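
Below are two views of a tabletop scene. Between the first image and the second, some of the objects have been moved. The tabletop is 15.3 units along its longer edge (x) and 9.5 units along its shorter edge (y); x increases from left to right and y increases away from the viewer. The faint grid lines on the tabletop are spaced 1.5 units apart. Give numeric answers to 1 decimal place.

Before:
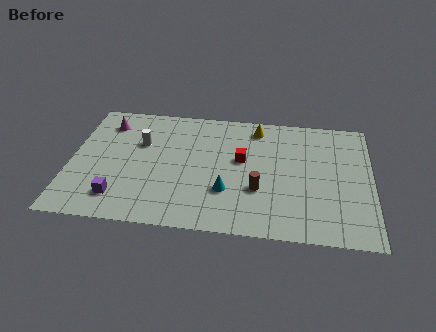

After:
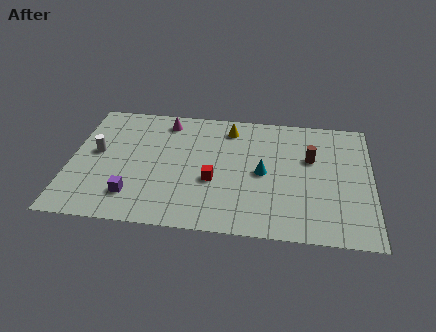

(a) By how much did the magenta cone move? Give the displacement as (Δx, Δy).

(3.0, 0.5)

The magenta cone started near (1.7, 7.6) and ended near (4.7, 8.1).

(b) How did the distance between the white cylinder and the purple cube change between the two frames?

-0.7

Before: roughly 4.4 units apart; after: 3.7. That's 0.7 units closer together.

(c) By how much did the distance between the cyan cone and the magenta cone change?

-1.6

The distance was about 7.8 in the first image and 6.2 in the second, so they moved 1.6 units closer together.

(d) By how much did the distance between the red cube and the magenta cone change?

-2.2

The distance was about 7.3 in the first image and 5.1 in the second, so they moved 2.2 units closer together.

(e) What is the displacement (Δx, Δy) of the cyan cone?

(1.8, 1.6)

From the two frames, the cyan cone sits at roughly (8.0, 3.0) before and (9.8, 4.6) after.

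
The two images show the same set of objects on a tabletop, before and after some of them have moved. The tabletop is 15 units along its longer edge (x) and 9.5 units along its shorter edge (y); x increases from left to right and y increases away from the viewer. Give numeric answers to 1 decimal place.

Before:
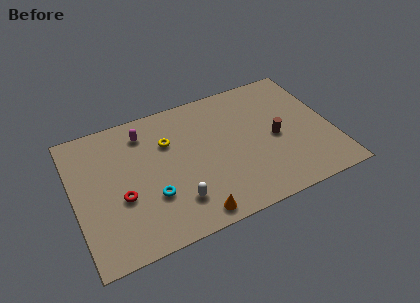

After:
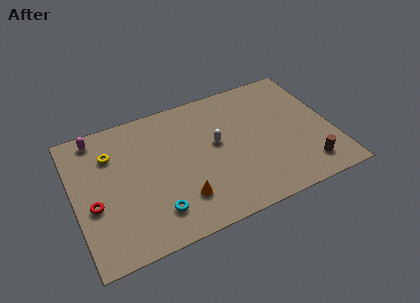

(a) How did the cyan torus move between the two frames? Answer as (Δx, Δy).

(0.1, -1.1)

The cyan torus was at about (4.3, 3.1) and moved to about (4.4, 2.0).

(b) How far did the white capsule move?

4.1

The white capsule moved from about (5.6, 2.2) to (8.3, 5.3), a distance of √(2.7² + 3.1²) ≈ 4.1.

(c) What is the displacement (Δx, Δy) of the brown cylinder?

(1.5, -2.7)

The brown cylinder started near (11.7, 4.4) and ended near (13.2, 1.7).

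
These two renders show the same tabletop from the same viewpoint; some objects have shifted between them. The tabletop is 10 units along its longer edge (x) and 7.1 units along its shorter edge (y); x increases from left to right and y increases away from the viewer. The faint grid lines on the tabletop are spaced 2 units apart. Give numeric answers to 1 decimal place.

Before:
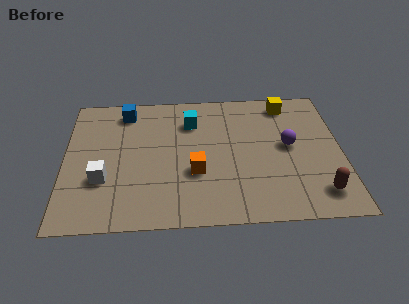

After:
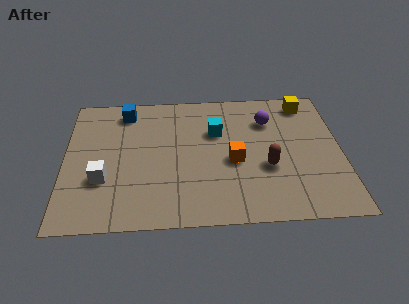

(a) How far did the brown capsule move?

2.3

The brown capsule moved from about (9.1, 1.3) to (7.3, 2.7), a distance of √(1.8² + 1.4²) ≈ 2.3.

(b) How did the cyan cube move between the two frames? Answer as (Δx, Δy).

(0.9, -0.6)

The cyan cube started near (4.6, 5.3) and ended near (5.5, 4.7).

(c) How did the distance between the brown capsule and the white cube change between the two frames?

-1.9

The distance was about 7.8 in the first image and 5.9 in the second, so they moved 1.9 units closer together.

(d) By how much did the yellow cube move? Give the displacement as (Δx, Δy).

(0.7, 0.0)

The yellow cube started near (8.1, 6.1) and ended near (8.8, 6.1).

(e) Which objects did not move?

the blue cube and the white cube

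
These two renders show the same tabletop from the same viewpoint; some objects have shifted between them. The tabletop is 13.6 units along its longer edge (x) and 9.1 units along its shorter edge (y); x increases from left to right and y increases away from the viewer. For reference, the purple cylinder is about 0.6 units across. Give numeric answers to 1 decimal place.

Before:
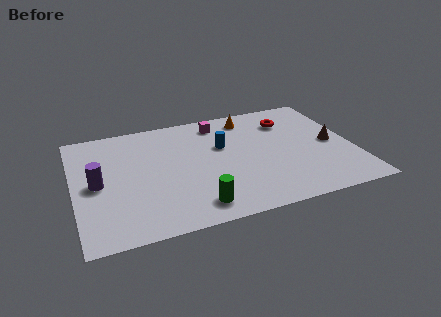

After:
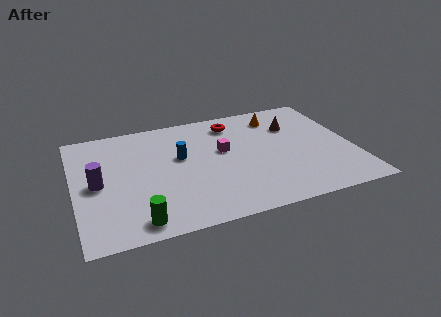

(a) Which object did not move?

the purple cylinder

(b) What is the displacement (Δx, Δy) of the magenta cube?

(0.0, -2.4)

The magenta cube started near (7.3, 7.7) and ended near (7.3, 5.3).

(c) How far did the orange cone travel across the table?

1.4

The orange cone moved from about (8.8, 7.7) to (10.2, 7.4), a distance of √(1.4² + 0.3²) ≈ 1.4.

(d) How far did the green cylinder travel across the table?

2.8

From (5.6, 1.4) to (2.8, 1.1), the green cylinder covered √(2.8² + 0.3²) ≈ 2.8 units.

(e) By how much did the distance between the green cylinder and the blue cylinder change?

+0.3

The distance was about 4.6 in the first image and 4.9 in the second, so they moved 0.3 units further apart.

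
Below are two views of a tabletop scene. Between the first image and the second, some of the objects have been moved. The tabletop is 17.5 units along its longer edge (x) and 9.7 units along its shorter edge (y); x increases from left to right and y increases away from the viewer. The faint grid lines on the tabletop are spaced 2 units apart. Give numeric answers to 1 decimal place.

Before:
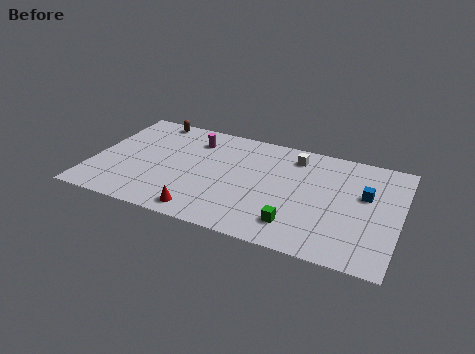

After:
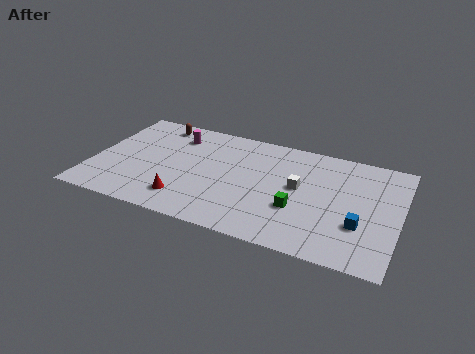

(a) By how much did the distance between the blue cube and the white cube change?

-0.5

The distance was about 4.7 in the first image and 4.2 in the second, so they moved 0.5 units closer together.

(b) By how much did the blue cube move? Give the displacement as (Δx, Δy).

(-0.1, -2.7)

The blue cube was at about (15.5, 5.9) and moved to about (15.4, 3.2).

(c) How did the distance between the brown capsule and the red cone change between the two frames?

-1.7

The distance was about 8.5 in the first image and 6.8 in the second, so they moved 1.7 units closer together.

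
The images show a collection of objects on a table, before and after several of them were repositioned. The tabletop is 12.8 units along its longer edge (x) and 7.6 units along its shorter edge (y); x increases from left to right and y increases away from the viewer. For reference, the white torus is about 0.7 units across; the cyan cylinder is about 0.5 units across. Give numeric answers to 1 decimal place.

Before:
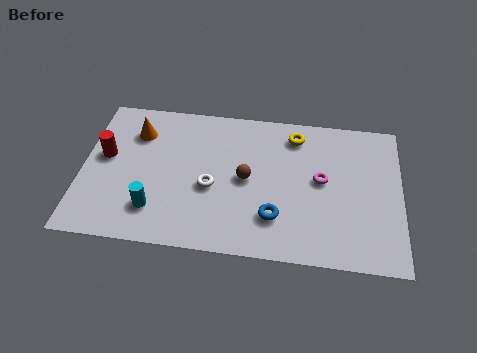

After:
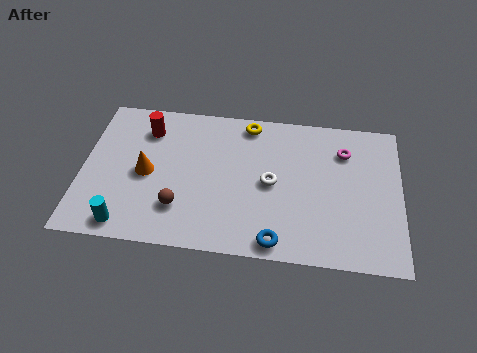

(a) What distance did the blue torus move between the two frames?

1.2

The blue torus was near (7.8, 2.0) before and (7.9, 0.8) after, so it travelled √(0.1² + 1.2²) ≈ 1.2 units.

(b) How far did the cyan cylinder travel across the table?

1.4

The cyan cylinder moved from about (3.0, 1.8) to (1.9, 0.9), a distance of √(1.1² + 0.9²) ≈ 1.4.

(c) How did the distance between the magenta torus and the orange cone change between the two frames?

+0.5

Before: roughly 7.7 units apart; after: 8.2. That's 0.5 units further apart.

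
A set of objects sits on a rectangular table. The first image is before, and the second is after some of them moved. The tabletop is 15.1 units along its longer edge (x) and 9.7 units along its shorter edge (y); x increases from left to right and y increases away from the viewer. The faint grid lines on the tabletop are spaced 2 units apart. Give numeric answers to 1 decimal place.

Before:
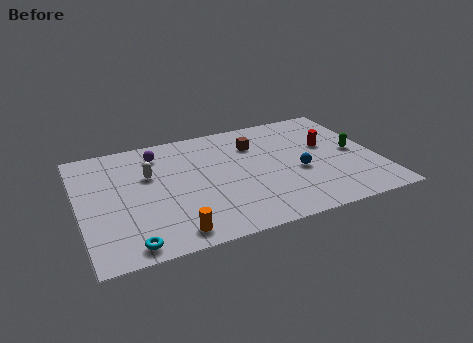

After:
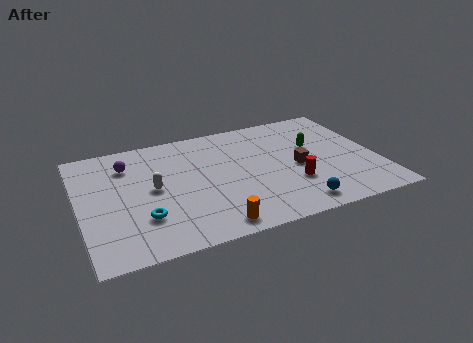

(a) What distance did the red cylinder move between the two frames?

3.4

From (12.7, 5.8) to (10.6, 3.1), the red cylinder covered √(2.1² + 2.7²) ≈ 3.4 units.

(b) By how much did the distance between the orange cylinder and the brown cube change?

-1.9

Before: roughly 7.6 units apart; after: 5.7. That's 1.9 units closer together.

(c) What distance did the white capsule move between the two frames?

1.2

The white capsule was near (3.6, 6.2) before and (3.7, 5.0) after, so it travelled √(0.1² + 1.2²) ≈ 1.2 units.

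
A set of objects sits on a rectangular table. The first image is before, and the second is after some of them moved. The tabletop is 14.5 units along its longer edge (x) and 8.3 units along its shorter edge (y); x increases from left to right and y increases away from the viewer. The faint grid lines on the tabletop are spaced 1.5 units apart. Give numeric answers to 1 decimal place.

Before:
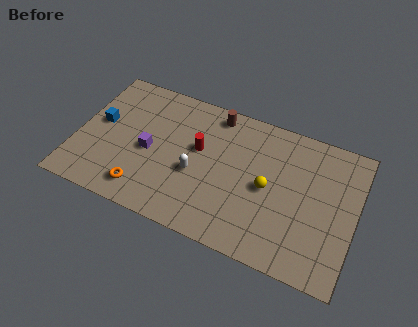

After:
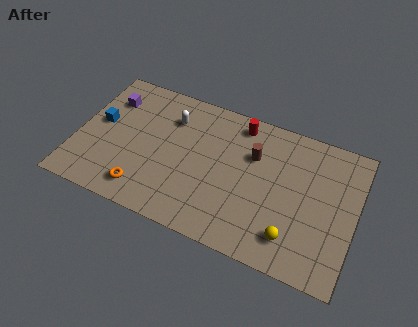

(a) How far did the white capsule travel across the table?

3.2

The white capsule was near (6.3, 3.4) before and (4.7, 6.2) after, so it travelled √(1.6² + 2.8²) ≈ 3.2 units.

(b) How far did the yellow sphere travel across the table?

2.7

The yellow sphere was near (10.0, 4.0) before and (11.5, 1.7) after, so it travelled √(1.5² + 2.3²) ≈ 2.7 units.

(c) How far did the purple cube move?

3.4

The purple cube moved from about (3.8, 3.8) to (1.4, 6.2), a distance of √(2.4² + 2.4²) ≈ 3.4.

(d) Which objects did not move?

the blue cube and the orange torus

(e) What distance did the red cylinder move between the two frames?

3.0

The red cylinder was near (6.3, 4.9) before and (8.2, 7.2) after, so it travelled √(1.9² + 2.3²) ≈ 3.0 units.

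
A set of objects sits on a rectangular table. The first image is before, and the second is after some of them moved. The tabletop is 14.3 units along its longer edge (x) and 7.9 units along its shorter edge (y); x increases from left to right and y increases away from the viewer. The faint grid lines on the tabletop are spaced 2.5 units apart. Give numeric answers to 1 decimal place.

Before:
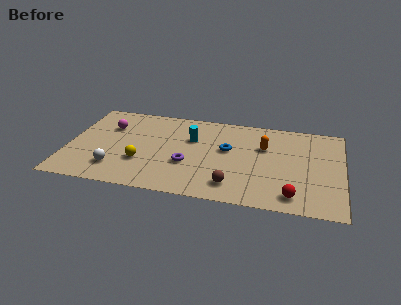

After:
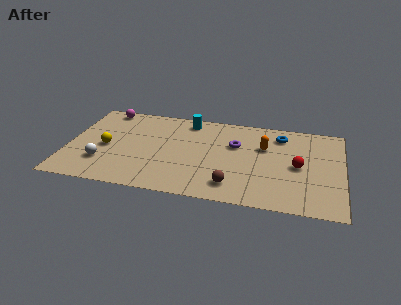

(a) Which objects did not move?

the orange capsule and the brown sphere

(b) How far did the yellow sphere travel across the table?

2.1

From (3.9, 2.6) to (2.0, 3.6), the yellow sphere covered √(1.9² + 1.0²) ≈ 2.1 units.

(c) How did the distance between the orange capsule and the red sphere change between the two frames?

-2.0

They were about 4.3 units apart before and 2.3 after — 2.0 units closer together.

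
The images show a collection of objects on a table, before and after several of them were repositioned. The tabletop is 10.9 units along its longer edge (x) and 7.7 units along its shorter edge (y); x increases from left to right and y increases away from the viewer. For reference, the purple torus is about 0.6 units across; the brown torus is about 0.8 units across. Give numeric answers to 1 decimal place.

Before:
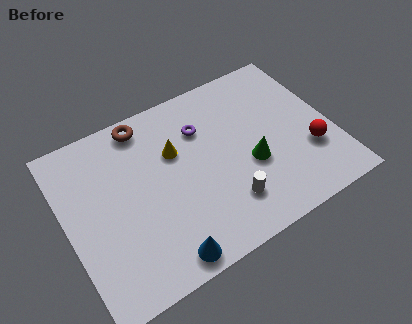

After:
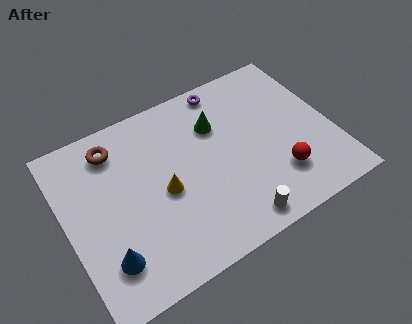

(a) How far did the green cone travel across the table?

2.6

The green cone moved from about (7.4, 3.0) to (6.4, 5.4), a distance of √(1.0² + 2.4²) ≈ 2.6.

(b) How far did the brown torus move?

1.4

The brown torus moved from about (3.6, 6.8) to (2.3, 6.3), a distance of √(1.3² + 0.5²) ≈ 1.4.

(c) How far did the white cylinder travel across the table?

0.9

The white cylinder moved from about (6.2, 1.8) to (6.4, 0.9), a distance of √(0.2² + 0.9²) ≈ 0.9.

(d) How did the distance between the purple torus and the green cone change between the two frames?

-1.4

Before: roughly 3.0 units apart; after: 1.6. That's 1.4 units closer together.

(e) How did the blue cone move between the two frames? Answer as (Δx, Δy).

(-2.1, 1.0)

The blue cone started near (3.4, 0.8) and ended near (1.3, 1.8).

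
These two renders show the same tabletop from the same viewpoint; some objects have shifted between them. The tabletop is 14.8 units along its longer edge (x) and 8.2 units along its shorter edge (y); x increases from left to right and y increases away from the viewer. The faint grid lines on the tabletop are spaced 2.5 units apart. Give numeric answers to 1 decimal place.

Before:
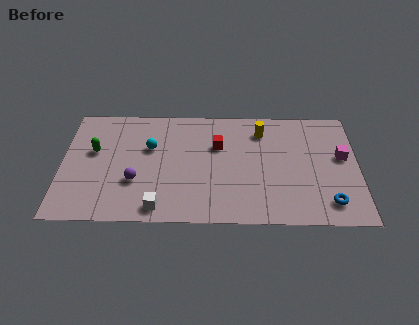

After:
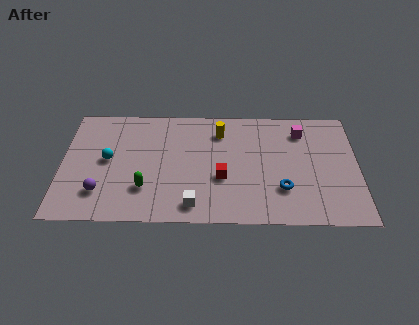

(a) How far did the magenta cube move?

2.7

The magenta cube was near (14.0, 4.7) before and (12.0, 6.5) after, so it travelled √(2.0² + 1.8²) ≈ 2.7 units.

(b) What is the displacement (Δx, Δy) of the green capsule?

(2.6, -2.6)

The green capsule was at about (1.6, 4.9) and moved to about (4.2, 2.3).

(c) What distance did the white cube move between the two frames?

1.7

From (4.9, 1.0) to (6.6, 1.2), the white cube covered √(1.7² + 0.2²) ≈ 1.7 units.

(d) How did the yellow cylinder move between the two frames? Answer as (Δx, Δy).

(-2.1, -0.1)

The yellow cylinder started near (10.0, 6.5) and ended near (7.9, 6.4).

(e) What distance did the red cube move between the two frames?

2.3

The red cube was near (7.8, 5.4) before and (8.0, 3.1) after, so it travelled √(0.2² + 2.3²) ≈ 2.3 units.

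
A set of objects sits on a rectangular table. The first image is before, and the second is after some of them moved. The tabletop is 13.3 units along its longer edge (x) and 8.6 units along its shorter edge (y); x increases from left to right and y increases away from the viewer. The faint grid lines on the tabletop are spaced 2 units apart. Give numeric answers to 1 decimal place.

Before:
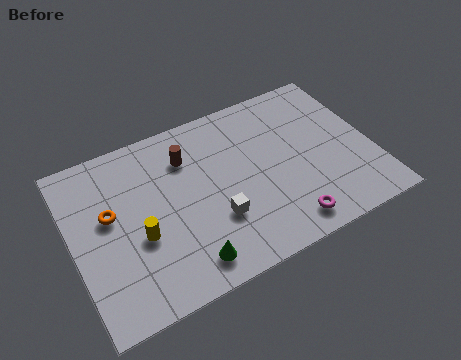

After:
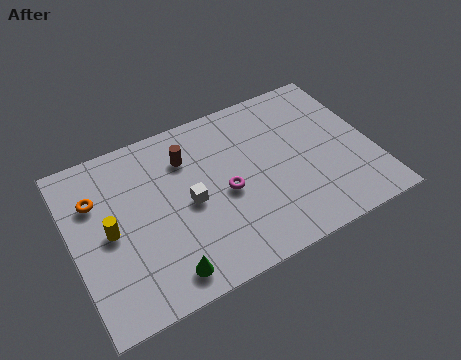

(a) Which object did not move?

the brown cylinder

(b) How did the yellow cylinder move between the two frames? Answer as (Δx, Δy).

(-1.2, 0.8)

The yellow cylinder was at about (2.8, 3.4) and moved to about (1.6, 4.2).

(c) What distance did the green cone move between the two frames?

1.0

From (4.6, 1.3) to (3.6, 1.2), the green cone covered √(1.0² + 0.1²) ≈ 1.0 units.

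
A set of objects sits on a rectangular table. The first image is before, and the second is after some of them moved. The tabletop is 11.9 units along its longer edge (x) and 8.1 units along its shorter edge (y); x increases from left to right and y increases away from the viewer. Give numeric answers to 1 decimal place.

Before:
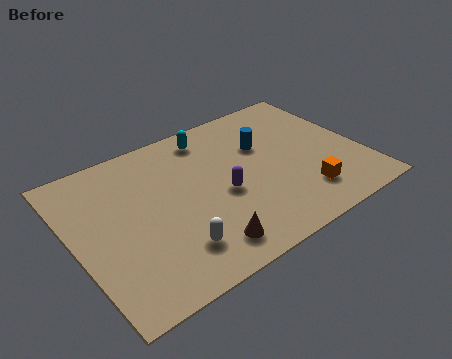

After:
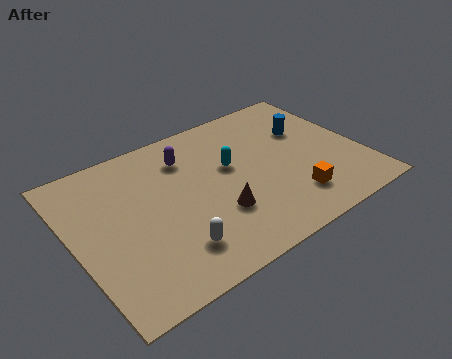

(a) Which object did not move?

the white capsule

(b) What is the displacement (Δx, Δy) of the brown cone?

(0.9, 1.3)

The brown cone started near (4.7, 1.3) and ended near (5.6, 2.6).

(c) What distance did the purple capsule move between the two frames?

2.9

From (6.0, 3.5) to (5.0, 6.2), the purple capsule covered √(1.0² + 2.7²) ≈ 2.9 units.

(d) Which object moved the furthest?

the purple capsule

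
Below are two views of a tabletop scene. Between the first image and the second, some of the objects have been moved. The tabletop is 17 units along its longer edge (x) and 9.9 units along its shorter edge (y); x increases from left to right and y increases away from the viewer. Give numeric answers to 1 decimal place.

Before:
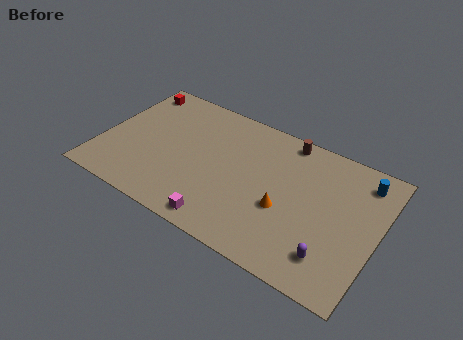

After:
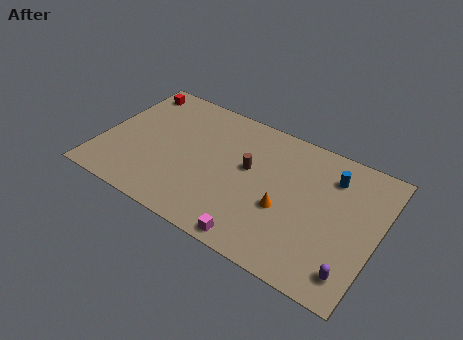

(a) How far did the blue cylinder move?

1.9

From (15.7, 8.2) to (13.9, 7.6), the blue cylinder covered √(1.8² + 0.6²) ≈ 1.9 units.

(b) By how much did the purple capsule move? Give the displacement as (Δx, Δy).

(1.3, -0.4)

The purple capsule was at about (14.6, 2.1) and moved to about (15.9, 1.7).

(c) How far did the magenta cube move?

2.1

From (8.1, 1.1) to (10.2, 0.9), the magenta cube covered √(2.1² + 0.2²) ≈ 2.1 units.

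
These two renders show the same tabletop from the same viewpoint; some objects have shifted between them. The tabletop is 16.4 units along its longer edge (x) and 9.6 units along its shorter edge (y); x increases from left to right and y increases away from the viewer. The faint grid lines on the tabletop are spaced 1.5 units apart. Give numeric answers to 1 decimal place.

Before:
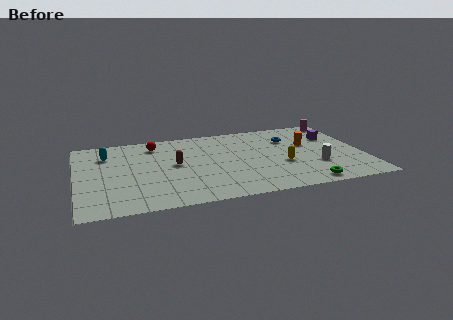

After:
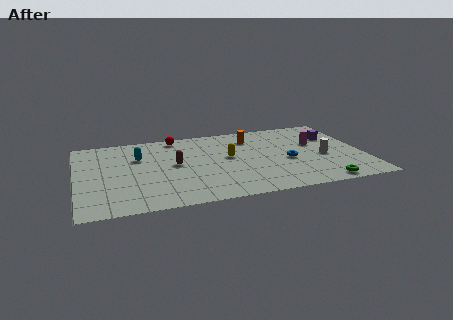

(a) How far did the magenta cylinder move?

3.2

The magenta cylinder was near (15.5, 8.6) before and (13.8, 5.9) after, so it travelled √(1.7² + 2.7²) ≈ 3.2 units.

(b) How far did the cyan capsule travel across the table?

1.9

From (1.8, 7.2) to (3.6, 6.5), the cyan capsule covered √(1.8² + 0.7²) ≈ 1.9 units.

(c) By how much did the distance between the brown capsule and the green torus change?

+0.8

They were about 8.3 units apart before and 9.1 after — 0.8 units further apart.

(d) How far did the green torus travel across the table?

0.9

The green torus moved from about (12.8, 1.0) to (13.7, 0.9), a distance of √(0.9² + 0.1²) ≈ 0.9.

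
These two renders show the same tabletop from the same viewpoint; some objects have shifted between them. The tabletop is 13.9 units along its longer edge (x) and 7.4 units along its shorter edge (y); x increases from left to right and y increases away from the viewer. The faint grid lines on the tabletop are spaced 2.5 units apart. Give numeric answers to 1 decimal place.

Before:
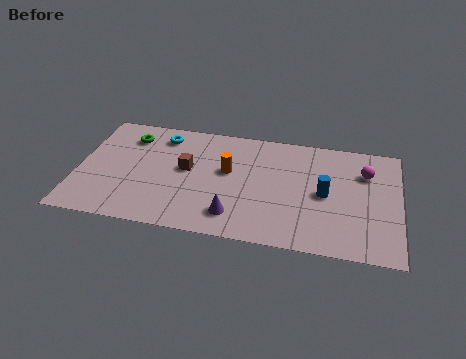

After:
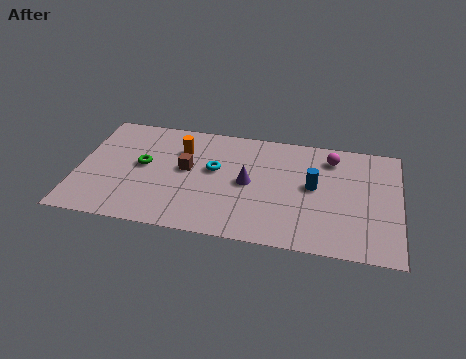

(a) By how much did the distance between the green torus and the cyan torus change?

+1.7

They were about 1.4 units apart before and 3.1 after — 1.7 units further apart.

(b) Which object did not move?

the brown cube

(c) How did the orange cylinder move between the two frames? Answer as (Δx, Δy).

(-2.1, 1.0)

The orange cylinder started near (6.5, 4.3) and ended near (4.4, 5.3).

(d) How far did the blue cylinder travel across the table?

0.6

The blue cylinder was near (10.7, 3.6) before and (10.2, 4.0) after, so it travelled √(0.5² + 0.4²) ≈ 0.6 units.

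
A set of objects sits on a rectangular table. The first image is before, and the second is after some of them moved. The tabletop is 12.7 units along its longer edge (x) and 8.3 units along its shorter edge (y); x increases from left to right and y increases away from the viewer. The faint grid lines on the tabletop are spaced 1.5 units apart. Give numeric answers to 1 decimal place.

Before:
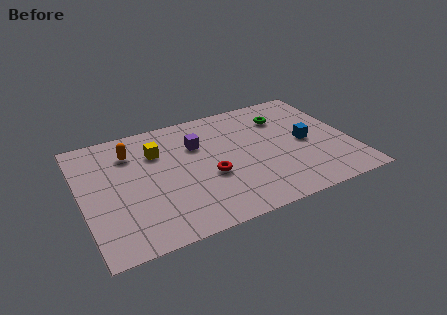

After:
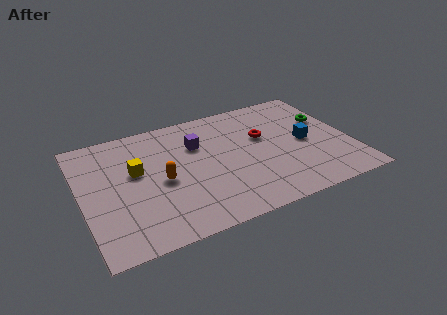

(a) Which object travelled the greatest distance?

the red torus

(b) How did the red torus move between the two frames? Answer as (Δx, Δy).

(2.8, 1.8)

The red torus was at about (5.9, 3.3) and moved to about (8.7, 5.1).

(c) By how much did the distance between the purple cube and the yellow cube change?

+1.2

They were about 1.9 units apart before and 3.1 after — 1.2 units further apart.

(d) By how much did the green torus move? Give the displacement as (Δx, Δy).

(2.0, -0.9)

The green torus was at about (9.8, 6.2) and moved to about (11.8, 5.3).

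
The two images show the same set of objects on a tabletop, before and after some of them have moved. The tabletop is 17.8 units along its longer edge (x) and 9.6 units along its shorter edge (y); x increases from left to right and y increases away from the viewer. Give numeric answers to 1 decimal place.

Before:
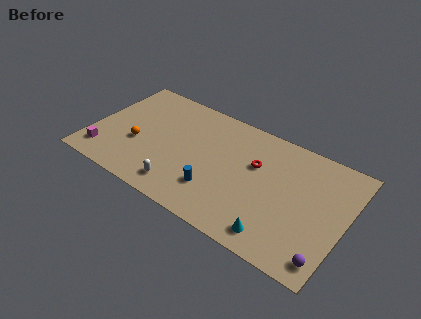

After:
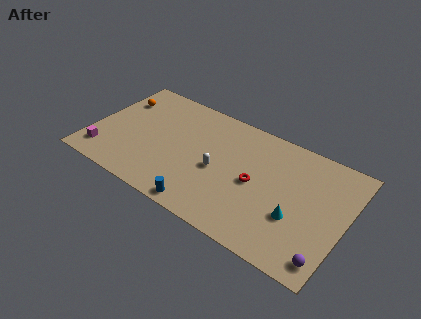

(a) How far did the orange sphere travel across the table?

3.9

From (3.3, 3.7) to (1.3, 7.0), the orange sphere covered √(2.0² + 3.3²) ≈ 3.9 units.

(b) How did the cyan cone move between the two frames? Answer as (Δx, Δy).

(1.0, 2.0)

From the two frames, the cyan cone sits at roughly (13.6, 1.4) before and (14.6, 3.4) after.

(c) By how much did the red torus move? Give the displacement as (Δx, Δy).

(0.2, -1.5)

The red torus was at about (11.4, 6.1) and moved to about (11.6, 4.6).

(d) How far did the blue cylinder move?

1.8

From (9.1, 2.6) to (8.6, 0.9), the blue cylinder covered √(0.5² + 1.7²) ≈ 1.8 units.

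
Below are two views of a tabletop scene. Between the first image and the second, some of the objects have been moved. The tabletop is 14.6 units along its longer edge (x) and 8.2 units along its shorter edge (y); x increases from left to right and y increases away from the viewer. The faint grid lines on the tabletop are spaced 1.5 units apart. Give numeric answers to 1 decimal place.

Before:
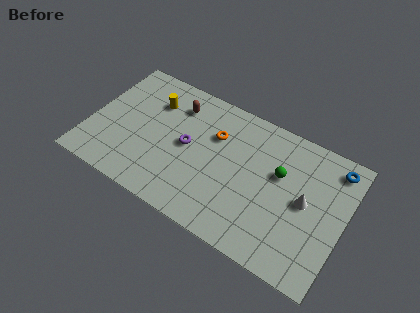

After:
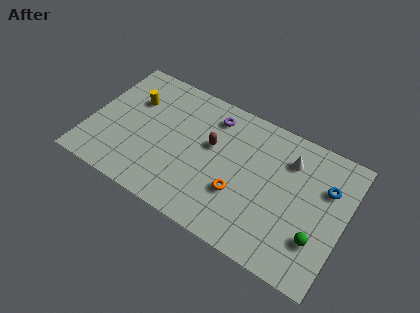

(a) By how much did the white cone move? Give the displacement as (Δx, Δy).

(-1.2, 2.0)

From the two frames, the white cone sits at roughly (12.4, 4.2) before and (11.2, 6.2) after.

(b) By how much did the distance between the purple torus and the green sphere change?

+2.6

They were about 5.3 units apart before and 7.9 after — 2.6 units further apart.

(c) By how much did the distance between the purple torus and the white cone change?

-2.3

Before: roughly 6.8 units apart; after: 4.5. That's 2.3 units closer together.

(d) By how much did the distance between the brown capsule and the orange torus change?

+0.3

The distance was about 2.5 in the first image and 2.8 in the second, so they moved 0.3 units further apart.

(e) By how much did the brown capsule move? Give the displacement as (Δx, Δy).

(2.3, -1.5)

The brown capsule started near (4.6, 6.4) and ended near (6.9, 4.9).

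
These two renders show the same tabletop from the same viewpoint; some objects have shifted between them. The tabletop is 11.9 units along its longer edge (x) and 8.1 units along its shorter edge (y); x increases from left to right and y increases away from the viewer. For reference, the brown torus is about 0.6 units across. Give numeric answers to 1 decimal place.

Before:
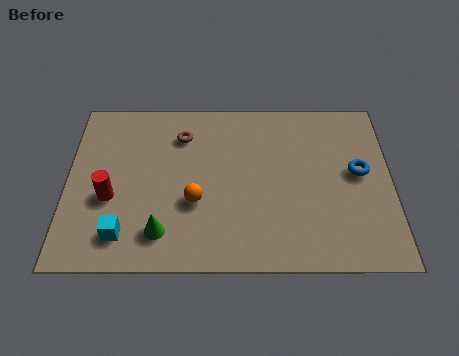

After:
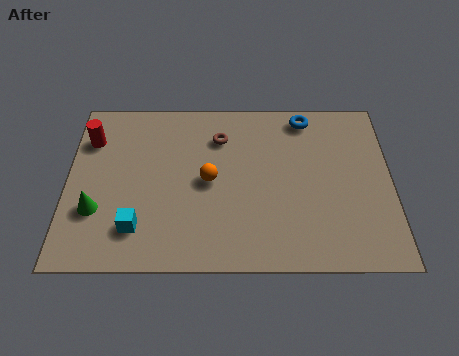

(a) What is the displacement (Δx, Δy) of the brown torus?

(1.4, -0.1)

The brown torus was at about (4.2, 6.2) and moved to about (5.6, 6.1).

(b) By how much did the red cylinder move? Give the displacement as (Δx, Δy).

(-0.8, 2.8)

The red cylinder was at about (1.6, 3.2) and moved to about (0.8, 6.0).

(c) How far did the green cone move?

2.6

From (3.5, 1.6) to (1.1, 2.6), the green cone covered √(2.4² + 1.0²) ≈ 2.6 units.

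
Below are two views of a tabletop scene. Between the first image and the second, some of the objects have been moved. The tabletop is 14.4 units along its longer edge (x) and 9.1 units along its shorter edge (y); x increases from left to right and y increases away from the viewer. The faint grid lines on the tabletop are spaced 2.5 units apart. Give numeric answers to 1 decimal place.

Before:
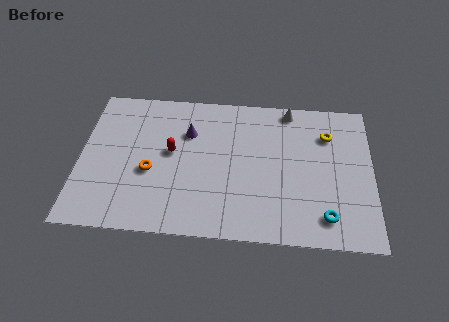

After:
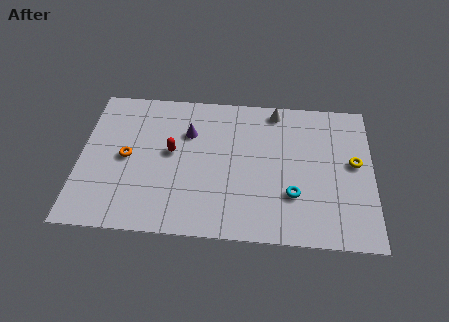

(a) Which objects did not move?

the red capsule and the purple cone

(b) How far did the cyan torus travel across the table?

2.0

From (12.1, 1.6) to (10.5, 2.8), the cyan torus covered √(1.6² + 1.2²) ≈ 2.0 units.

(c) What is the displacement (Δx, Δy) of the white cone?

(-0.7, -0.1)

From the two frames, the white cone sits at roughly (10.3, 8.2) before and (9.6, 8.1) after.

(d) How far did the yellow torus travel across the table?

2.1

The yellow torus moved from about (12.2, 6.7) to (13.5, 5.0), a distance of √(1.3² + 1.7²) ≈ 2.1.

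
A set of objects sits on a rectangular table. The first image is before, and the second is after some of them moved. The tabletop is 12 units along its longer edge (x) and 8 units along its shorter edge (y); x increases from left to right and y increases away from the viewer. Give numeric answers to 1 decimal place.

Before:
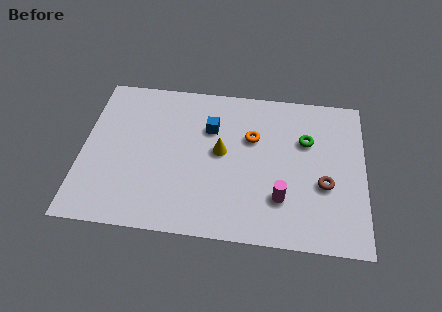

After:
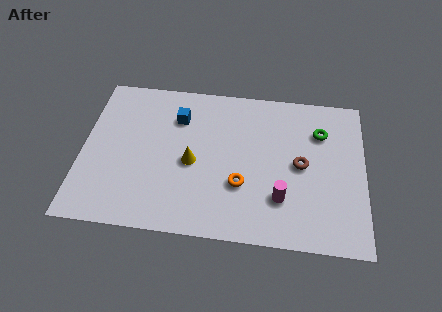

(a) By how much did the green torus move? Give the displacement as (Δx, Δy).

(0.6, 0.5)

The green torus was at about (9.5, 5.3) and moved to about (10.1, 5.8).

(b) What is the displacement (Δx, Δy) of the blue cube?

(-1.4, 0.4)

The blue cube was at about (5.4, 5.5) and moved to about (4.0, 5.9).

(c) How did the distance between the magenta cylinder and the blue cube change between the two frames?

+1.3

The distance was about 4.5 in the first image and 5.8 in the second, so they moved 1.3 units further apart.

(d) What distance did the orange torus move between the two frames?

2.5

From (7.2, 5.2) to (6.8, 2.7), the orange torus covered √(0.4² + 2.5²) ≈ 2.5 units.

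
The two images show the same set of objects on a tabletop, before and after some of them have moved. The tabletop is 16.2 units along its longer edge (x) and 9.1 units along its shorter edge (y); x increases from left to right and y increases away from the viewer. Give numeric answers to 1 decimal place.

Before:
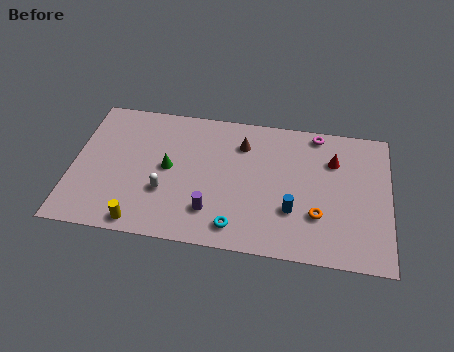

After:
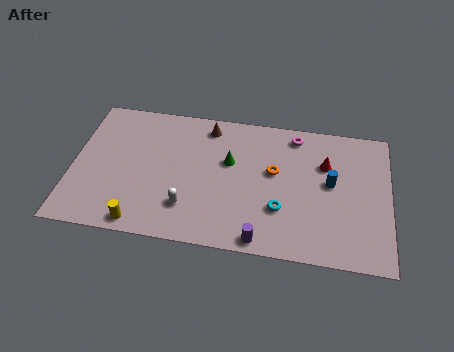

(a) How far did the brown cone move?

2.0

From (8.6, 6.9) to (6.8, 7.8), the brown cone covered √(1.8² + 0.9²) ≈ 2.0 units.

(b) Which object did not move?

the yellow cylinder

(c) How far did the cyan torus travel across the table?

2.7

The cyan torus moved from about (8.5, 1.4) to (10.7, 2.9), a distance of √(2.2² + 1.5²) ≈ 2.7.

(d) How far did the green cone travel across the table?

3.2

From (4.9, 4.7) to (8.0, 5.6), the green cone covered √(3.1² + 0.9²) ≈ 3.2 units.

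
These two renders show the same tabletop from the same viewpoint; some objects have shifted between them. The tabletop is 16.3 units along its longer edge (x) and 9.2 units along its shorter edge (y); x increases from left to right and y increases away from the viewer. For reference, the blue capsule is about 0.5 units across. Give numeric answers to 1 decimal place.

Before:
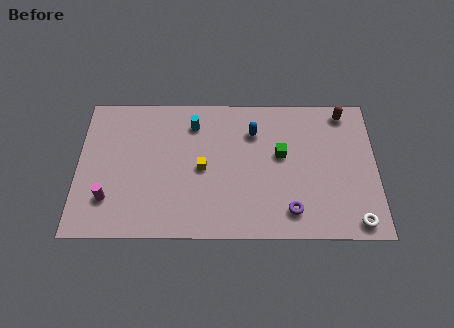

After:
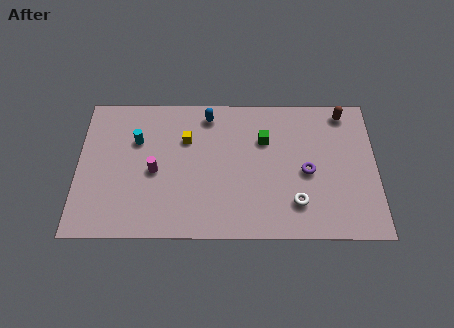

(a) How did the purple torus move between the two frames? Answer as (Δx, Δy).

(0.9, 2.5)

The purple torus was at about (11.6, 1.7) and moved to about (12.5, 4.2).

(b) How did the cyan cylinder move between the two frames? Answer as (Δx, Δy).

(-3.1, -1.1)

The cyan cylinder was at about (6.3, 7.3) and moved to about (3.2, 6.2).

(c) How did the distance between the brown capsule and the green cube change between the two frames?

+0.3

The distance was about 4.5 in the first image and 4.8 in the second, so they moved 0.3 units further apart.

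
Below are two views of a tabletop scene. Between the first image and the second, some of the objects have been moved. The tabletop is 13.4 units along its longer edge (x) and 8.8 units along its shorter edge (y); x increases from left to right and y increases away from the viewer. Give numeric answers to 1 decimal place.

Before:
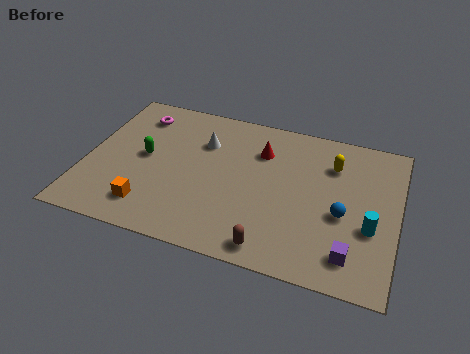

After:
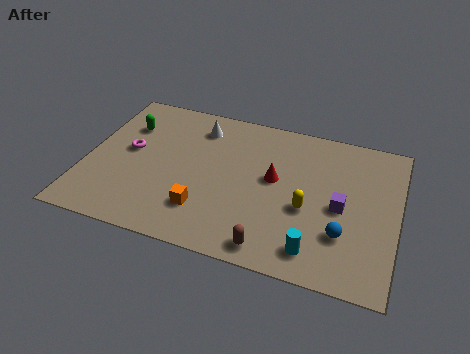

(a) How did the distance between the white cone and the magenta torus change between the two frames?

+0.5

They were about 3.1 units apart before and 3.6 after — 0.5 units further apart.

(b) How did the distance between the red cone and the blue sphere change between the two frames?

-0.7

The distance was about 4.6 in the first image and 3.9 in the second, so they moved 0.7 units closer together.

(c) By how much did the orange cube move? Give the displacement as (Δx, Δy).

(2.3, 0.5)

The orange cube started near (3.0, 1.7) and ended near (5.3, 2.2).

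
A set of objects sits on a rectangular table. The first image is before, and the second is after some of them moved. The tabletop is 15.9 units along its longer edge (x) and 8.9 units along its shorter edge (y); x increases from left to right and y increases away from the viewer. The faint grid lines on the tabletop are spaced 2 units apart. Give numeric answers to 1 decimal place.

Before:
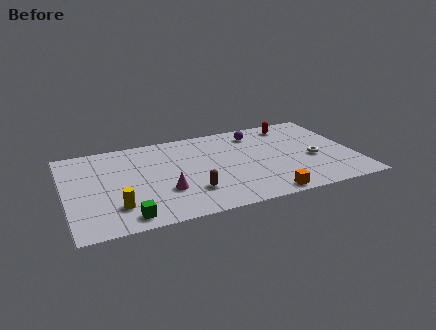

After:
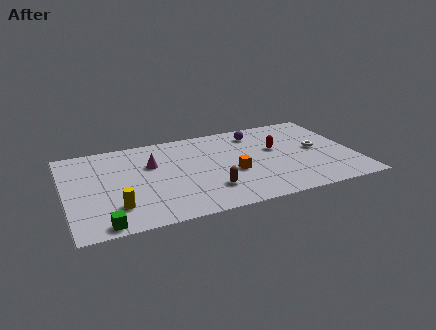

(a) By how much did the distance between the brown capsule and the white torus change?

-0.4

Before: roughly 7.0 units apart; after: 6.6. That's 0.4 units closer together.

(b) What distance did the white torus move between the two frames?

0.9

From (13.6, 3.7) to (13.9, 4.6), the white torus covered √(0.3² + 0.9²) ≈ 0.9 units.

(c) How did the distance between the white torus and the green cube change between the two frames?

+1.9

Before: roughly 10.8 units apart; after: 12.7. That's 1.9 units further apart.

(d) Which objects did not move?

the yellow cylinder and the purple sphere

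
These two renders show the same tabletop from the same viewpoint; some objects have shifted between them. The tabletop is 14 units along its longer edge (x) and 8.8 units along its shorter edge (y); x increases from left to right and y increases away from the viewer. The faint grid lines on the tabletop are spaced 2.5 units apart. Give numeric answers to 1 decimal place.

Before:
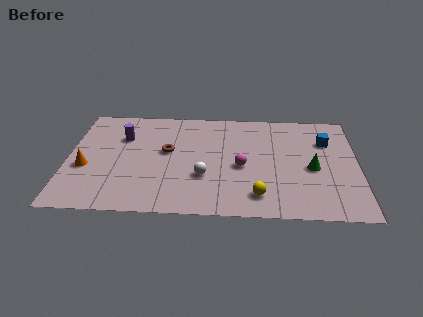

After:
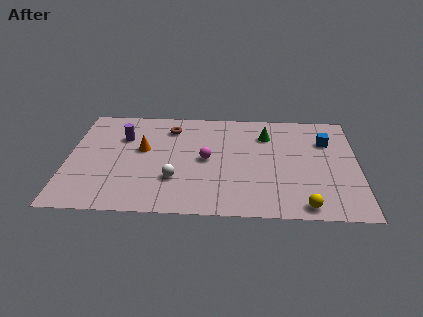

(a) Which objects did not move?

the purple cylinder and the blue cube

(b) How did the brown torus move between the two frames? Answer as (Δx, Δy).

(0.1, 2.0)

From the two frames, the brown torus sits at roughly (4.8, 5.0) before and (4.9, 7.0) after.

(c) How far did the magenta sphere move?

1.8

The magenta sphere moved from about (8.4, 3.9) to (6.7, 4.4), a distance of √(1.7² + 0.5²) ≈ 1.8.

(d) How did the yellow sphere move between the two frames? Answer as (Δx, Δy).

(2.2, -0.7)

The yellow sphere was at about (9.2, 1.6) and moved to about (11.4, 0.9).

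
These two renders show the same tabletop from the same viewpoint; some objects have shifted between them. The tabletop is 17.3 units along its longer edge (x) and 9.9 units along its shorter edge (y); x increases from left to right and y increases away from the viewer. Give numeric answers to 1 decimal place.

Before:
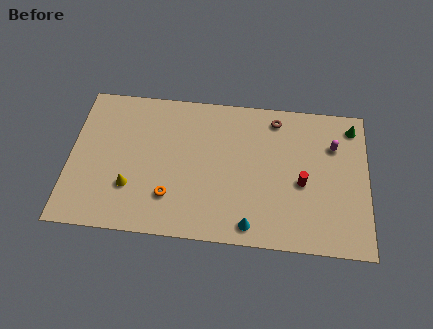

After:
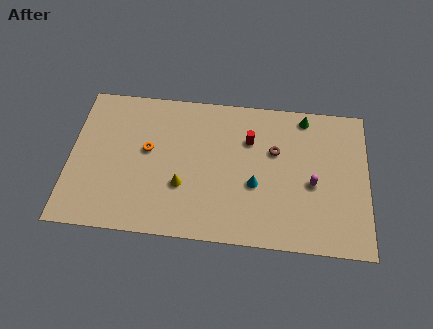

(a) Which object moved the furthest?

the red cylinder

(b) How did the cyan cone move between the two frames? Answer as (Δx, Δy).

(0.2, 2.7)

The cyan cone started near (10.6, 1.2) and ended near (10.8, 3.9).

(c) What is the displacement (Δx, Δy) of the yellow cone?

(3.0, 0.4)

The yellow cone started near (3.6, 3.0) and ended near (6.6, 3.4).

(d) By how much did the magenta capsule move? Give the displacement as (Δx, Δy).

(-1.2, -2.7)

The magenta capsule started near (15.3, 7.0) and ended near (14.1, 4.3).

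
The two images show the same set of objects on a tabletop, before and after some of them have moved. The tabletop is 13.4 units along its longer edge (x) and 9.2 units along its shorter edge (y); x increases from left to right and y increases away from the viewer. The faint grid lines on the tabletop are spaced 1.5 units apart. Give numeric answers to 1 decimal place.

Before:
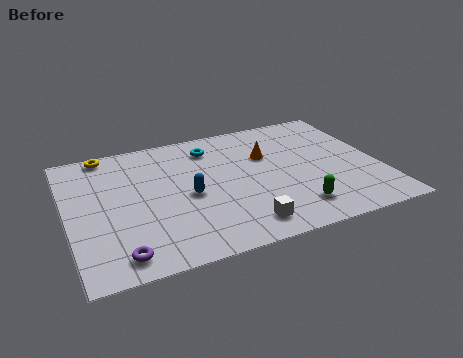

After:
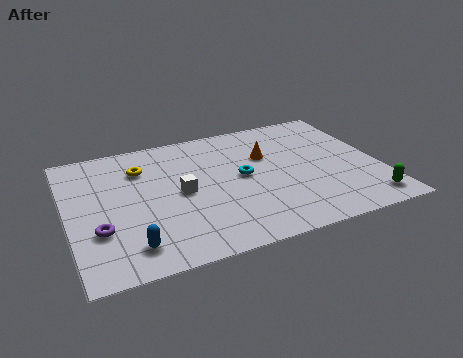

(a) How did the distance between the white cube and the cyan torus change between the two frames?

-3.3

They were about 6.0 units apart before and 2.7 after — 3.3 units closer together.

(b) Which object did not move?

the orange cone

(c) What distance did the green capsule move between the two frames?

3.1

From (9.4, 1.8) to (12.5, 1.3), the green capsule covered √(3.1² + 0.5²) ≈ 3.1 units.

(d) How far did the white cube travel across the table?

3.9

From (7.1, 1.4) to (4.8, 4.5), the white cube covered √(2.3² + 3.1²) ≈ 3.9 units.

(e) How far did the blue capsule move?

3.7

From (5.1, 4.2) to (2.4, 1.6), the blue capsule covered √(2.7² + 2.6²) ≈ 3.7 units.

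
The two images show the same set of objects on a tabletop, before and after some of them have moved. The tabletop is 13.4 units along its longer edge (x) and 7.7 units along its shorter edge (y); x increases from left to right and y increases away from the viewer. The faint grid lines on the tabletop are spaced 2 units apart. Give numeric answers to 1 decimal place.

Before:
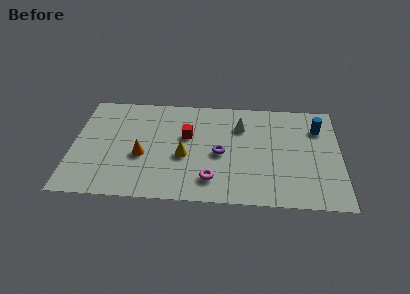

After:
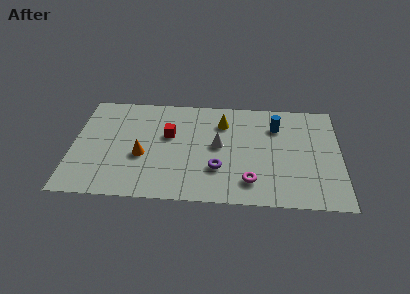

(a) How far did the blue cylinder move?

2.1

The blue cylinder was near (12.3, 5.7) before and (10.2, 5.7) after, so it travelled √(2.1² + 0.0²) ≈ 2.1 units.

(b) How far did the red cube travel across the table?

0.9

From (5.7, 4.7) to (4.8, 4.7), the red cube covered √(0.9² + 0.0²) ≈ 0.9 units.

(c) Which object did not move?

the orange cone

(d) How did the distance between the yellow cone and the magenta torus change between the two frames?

+2.3

The distance was about 2.1 in the first image and 4.4 in the second, so they moved 2.3 units further apart.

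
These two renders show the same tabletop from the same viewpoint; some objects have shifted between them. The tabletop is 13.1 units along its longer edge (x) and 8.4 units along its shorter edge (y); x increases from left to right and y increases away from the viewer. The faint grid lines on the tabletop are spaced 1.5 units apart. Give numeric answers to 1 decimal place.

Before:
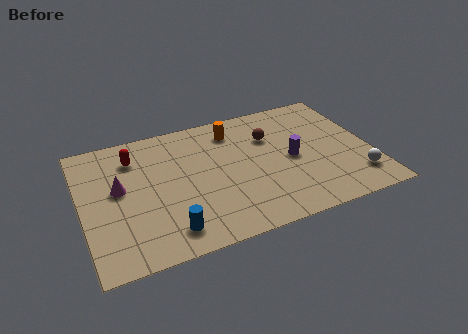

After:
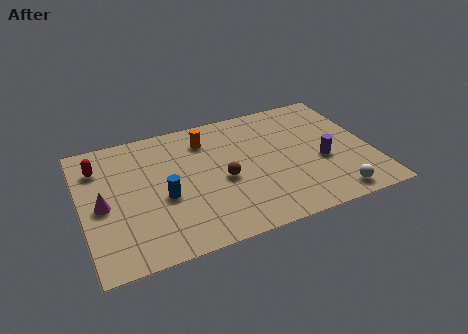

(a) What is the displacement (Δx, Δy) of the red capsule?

(-1.6, -0.1)

From the two frames, the red capsule sits at roughly (2.5, 6.5) before and (0.9, 6.4) after.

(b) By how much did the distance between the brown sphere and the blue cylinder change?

-4.0

Before: roughly 6.7 units apart; after: 2.7. That's 4.0 units closer together.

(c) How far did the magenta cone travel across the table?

1.1

The magenta cone moved from about (1.7, 4.7) to (0.9, 3.9), a distance of √(0.8² + 0.8²) ≈ 1.1.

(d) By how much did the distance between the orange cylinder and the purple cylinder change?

+2.2

The distance was about 3.7 in the first image and 5.9 in the second, so they moved 2.2 units further apart.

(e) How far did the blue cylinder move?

2.1

The blue cylinder was near (3.6, 1.4) before and (3.6, 3.5) after, so it travelled √(0.0² + 2.1²) ≈ 2.1 units.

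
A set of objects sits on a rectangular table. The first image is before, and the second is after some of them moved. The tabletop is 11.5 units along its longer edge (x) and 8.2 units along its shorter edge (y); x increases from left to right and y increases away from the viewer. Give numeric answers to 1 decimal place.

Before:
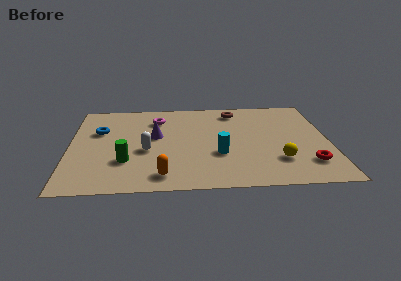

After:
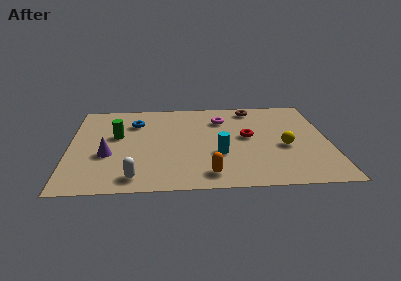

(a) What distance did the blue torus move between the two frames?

1.7

The blue torus was near (1.3, 5.3) before and (2.9, 6.0) after, so it travelled √(1.6² + 0.7²) ≈ 1.7 units.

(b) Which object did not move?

the cyan cylinder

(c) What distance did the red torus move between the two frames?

3.6

From (10.5, 1.9) to (7.9, 4.4), the red torus covered √(2.6² + 2.5²) ≈ 3.6 units.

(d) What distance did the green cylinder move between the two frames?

2.3

From (2.5, 2.5) to (2.1, 4.8), the green cylinder covered √(0.4² + 2.3²) ≈ 2.3 units.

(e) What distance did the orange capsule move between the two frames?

2.0

From (4.1, 1.2) to (6.1, 1.2), the orange capsule covered √(2.0² + 0.0²) ≈ 2.0 units.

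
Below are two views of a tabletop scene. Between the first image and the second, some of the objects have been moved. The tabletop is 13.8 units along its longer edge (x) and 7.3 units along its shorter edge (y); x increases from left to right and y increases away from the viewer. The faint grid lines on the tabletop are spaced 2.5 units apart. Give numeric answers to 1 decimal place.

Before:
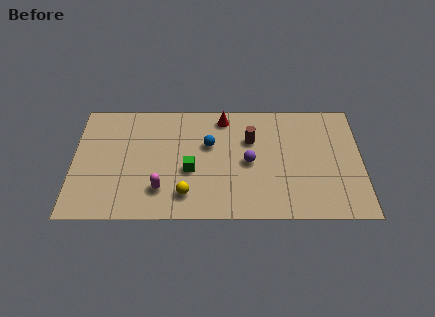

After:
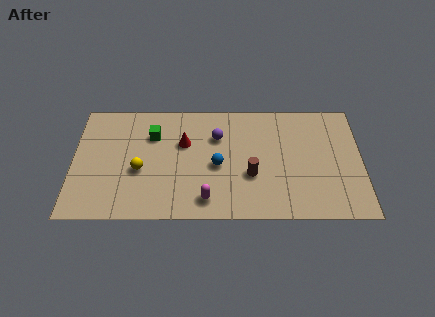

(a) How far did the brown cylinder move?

2.2

From (8.5, 4.9) to (8.5, 2.7), the brown cylinder covered √(0.0² + 2.2²) ≈ 2.2 units.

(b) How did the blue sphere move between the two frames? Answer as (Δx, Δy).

(0.4, -1.3)

From the two frames, the blue sphere sits at roughly (6.5, 4.6) before and (6.9, 3.3) after.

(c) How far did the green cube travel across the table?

2.8

The green cube was near (5.6, 3.0) before and (3.8, 5.2) after, so it travelled √(1.8² + 2.2²) ≈ 2.8 units.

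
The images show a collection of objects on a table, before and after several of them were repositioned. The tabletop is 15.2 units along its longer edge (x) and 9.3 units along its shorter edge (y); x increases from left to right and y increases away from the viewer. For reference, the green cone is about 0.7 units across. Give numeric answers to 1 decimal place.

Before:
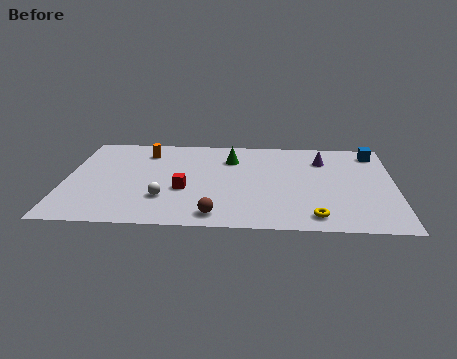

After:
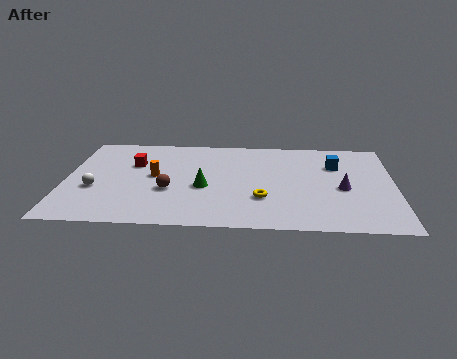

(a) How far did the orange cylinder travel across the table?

2.5

From (3.6, 7.4) to (4.1, 4.9), the orange cylinder covered √(0.5² + 2.5²) ≈ 2.5 units.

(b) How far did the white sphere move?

3.3

The white sphere moved from about (4.6, 2.7) to (1.4, 3.5), a distance of √(3.2² + 0.8²) ≈ 3.3.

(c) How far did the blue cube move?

2.3

The blue cube was near (14.3, 7.9) before and (12.5, 6.5) after, so it travelled √(1.8² + 1.4²) ≈ 2.3 units.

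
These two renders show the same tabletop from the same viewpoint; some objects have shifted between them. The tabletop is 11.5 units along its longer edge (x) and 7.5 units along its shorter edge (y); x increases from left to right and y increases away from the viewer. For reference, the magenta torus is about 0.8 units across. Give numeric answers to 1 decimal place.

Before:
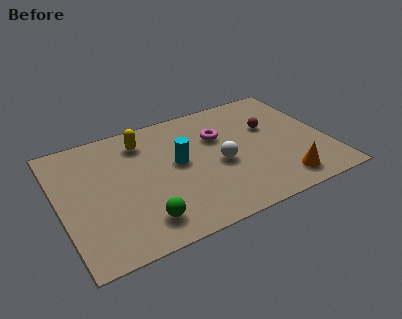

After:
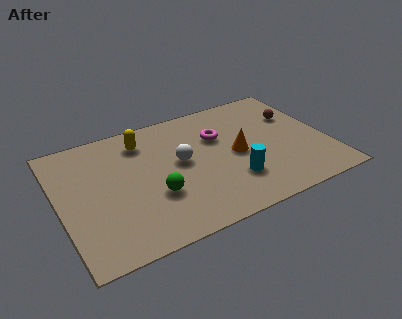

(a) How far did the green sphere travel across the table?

1.4

From (3.2, 1.4) to (3.9, 2.6), the green sphere covered √(0.7² + 1.2²) ≈ 1.4 units.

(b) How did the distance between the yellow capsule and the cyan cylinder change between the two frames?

+2.9

Before: roughly 2.3 units apart; after: 5.2. That's 2.9 units further apart.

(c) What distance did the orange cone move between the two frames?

2.9

The orange cone moved from about (9.2, 1.2) to (7.6, 3.6), a distance of √(1.6² + 2.4²) ≈ 2.9.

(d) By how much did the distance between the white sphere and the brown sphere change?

+2.5

They were about 2.8 units apart before and 5.3 after — 2.5 units further apart.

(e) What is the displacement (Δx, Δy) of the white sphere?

(-1.6, 0.8)

The white sphere started near (6.8, 3.3) and ended near (5.2, 4.1).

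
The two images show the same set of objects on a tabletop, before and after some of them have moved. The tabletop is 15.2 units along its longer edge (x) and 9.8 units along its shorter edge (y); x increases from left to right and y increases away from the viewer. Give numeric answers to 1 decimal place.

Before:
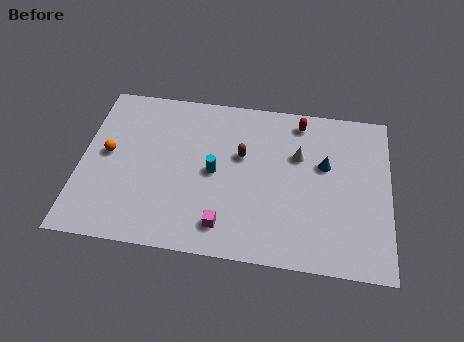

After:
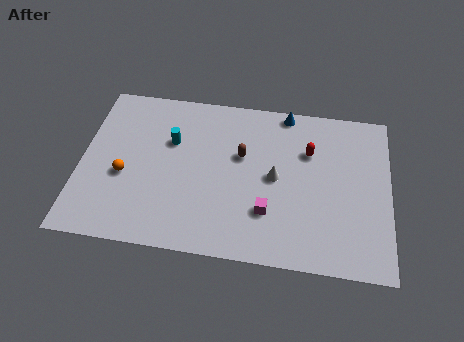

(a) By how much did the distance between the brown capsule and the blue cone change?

-0.4

Before: roughly 4.1 units apart; after: 3.7. That's 0.4 units closer together.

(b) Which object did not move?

the brown capsule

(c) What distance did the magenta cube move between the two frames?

2.4

The magenta cube was near (7.2, 1.7) before and (9.3, 2.8) after, so it travelled √(2.1² + 1.1²) ≈ 2.4 units.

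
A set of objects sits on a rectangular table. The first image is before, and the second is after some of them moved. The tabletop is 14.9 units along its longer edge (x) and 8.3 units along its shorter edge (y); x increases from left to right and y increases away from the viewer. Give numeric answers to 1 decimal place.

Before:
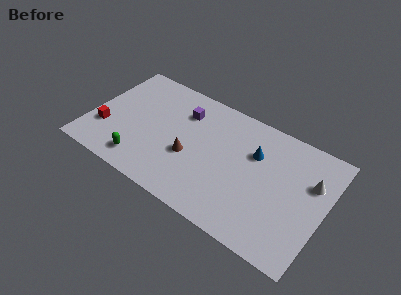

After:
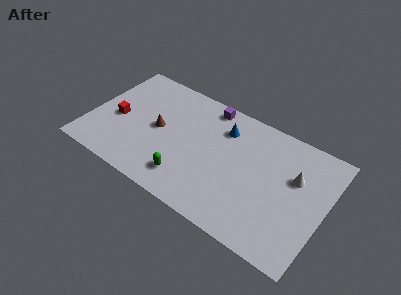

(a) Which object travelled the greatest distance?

the green capsule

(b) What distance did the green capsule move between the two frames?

2.9

The green capsule was near (3.7, 1.4) before and (6.6, 1.7) after, so it travelled √(2.9² + 0.3²) ≈ 2.9 units.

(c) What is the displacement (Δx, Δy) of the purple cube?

(1.4, 1.2)

From the two frames, the purple cube sits at roughly (5.6, 6.2) before and (7.0, 7.4) after.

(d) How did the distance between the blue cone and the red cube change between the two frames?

-2.7

They were about 9.7 units apart before and 7.0 after — 2.7 units closer together.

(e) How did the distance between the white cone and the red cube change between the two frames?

-1.8

The distance was about 13.1 in the first image and 11.3 in the second, so they moved 1.8 units closer together.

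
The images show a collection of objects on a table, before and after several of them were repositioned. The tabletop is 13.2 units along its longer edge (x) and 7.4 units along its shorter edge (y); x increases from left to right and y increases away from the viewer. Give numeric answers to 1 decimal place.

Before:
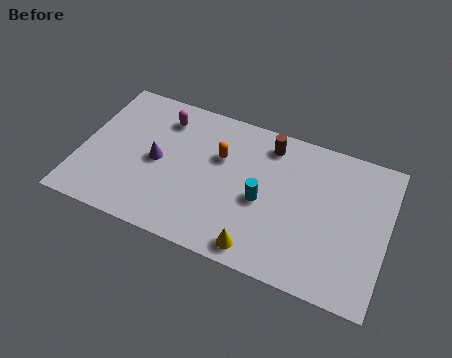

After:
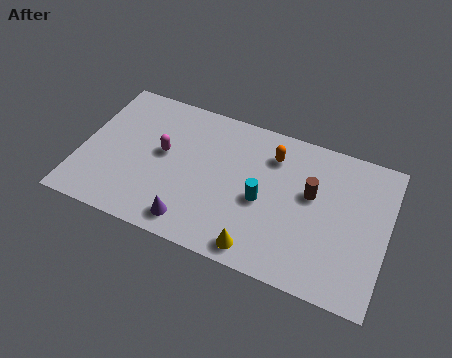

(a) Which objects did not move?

the cyan cylinder and the yellow cone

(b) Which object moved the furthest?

the purple cone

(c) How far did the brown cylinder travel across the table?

2.7

From (7.9, 6.2) to (9.9, 4.4), the brown cylinder covered √(2.0² + 1.8²) ≈ 2.7 units.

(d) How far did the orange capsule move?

2.4

From (5.9, 4.8) to (8.1, 5.7), the orange capsule covered √(2.2² + 0.9²) ≈ 2.4 units.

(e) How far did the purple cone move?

3.1

From (3.3, 3.6) to (5.1, 1.1), the purple cone covered √(1.8² + 2.5²) ≈ 3.1 units.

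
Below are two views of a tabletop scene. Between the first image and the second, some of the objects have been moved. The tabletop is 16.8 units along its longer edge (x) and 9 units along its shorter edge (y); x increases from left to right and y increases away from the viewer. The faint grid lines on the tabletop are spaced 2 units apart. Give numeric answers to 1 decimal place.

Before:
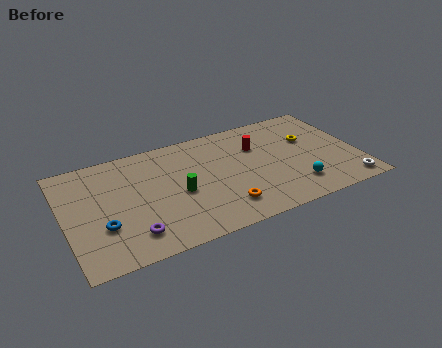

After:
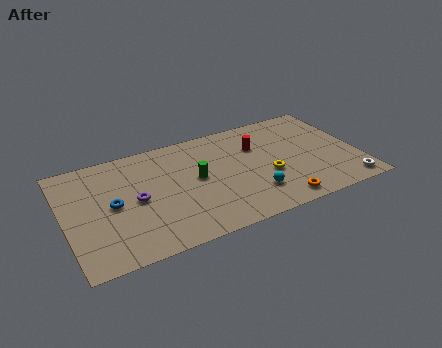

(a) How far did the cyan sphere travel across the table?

2.4

The cyan sphere moved from about (12.9, 2.0) to (10.5, 2.3), a distance of √(2.4² + 0.3²) ≈ 2.4.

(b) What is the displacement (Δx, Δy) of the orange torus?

(3.1, -0.8)

The orange torus was at about (8.7, 1.9) and moved to about (11.8, 1.1).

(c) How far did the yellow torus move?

3.5

The yellow torus moved from about (14.2, 5.7) to (11.5, 3.5), a distance of √(2.7² + 2.2²) ≈ 3.5.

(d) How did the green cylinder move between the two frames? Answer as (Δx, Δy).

(1.1, 0.8)

The green cylinder started near (6.4, 4.0) and ended near (7.5, 4.8).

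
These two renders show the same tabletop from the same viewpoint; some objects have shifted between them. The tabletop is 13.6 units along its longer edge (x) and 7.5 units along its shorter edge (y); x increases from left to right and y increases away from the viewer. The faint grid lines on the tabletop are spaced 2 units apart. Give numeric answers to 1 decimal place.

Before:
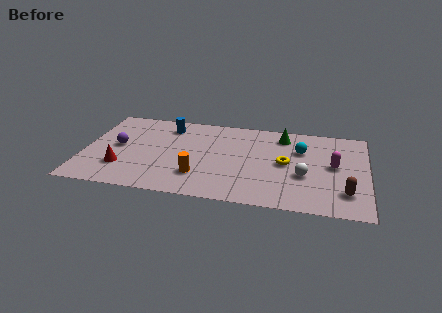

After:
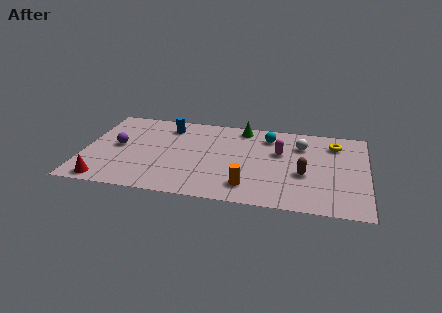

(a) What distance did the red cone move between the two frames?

1.5

From (1.9, 2.1) to (1.2, 0.8), the red cone covered √(0.7² + 1.3²) ≈ 1.5 units.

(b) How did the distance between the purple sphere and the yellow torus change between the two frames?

+2.5

They were about 8.1 units apart before and 10.6 after — 2.5 units further apart.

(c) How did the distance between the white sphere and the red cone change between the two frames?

+1.6

The distance was about 8.7 in the first image and 10.3 in the second, so they moved 1.6 units further apart.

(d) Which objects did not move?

the blue cylinder and the purple sphere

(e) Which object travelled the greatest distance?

the yellow torus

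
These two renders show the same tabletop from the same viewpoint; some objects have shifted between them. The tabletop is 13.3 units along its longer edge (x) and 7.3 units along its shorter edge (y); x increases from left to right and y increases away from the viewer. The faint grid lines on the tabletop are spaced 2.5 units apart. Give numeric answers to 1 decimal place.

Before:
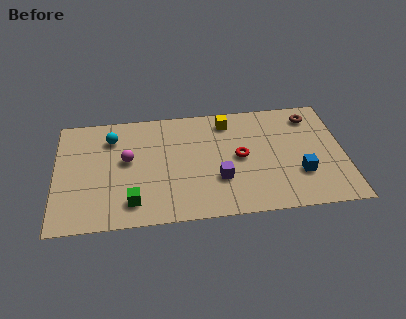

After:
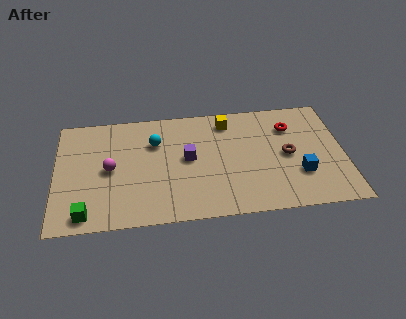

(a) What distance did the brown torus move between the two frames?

2.7

The brown torus was near (11.9, 6.0) before and (10.7, 3.6) after, so it travelled √(1.2² + 2.4²) ≈ 2.7 units.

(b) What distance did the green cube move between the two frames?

2.2

The green cube was near (3.5, 1.4) before and (1.4, 0.9) after, so it travelled √(2.1² + 0.5²) ≈ 2.2 units.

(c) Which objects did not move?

the blue cube and the yellow cube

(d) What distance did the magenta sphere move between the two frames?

0.9

The magenta sphere was near (3.3, 4.1) before and (2.5, 3.6) after, so it travelled √(0.8² + 0.5²) ≈ 0.9 units.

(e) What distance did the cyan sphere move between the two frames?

2.1

From (2.6, 5.6) to (4.6, 5.1), the cyan sphere covered √(2.0² + 0.5²) ≈ 2.1 units.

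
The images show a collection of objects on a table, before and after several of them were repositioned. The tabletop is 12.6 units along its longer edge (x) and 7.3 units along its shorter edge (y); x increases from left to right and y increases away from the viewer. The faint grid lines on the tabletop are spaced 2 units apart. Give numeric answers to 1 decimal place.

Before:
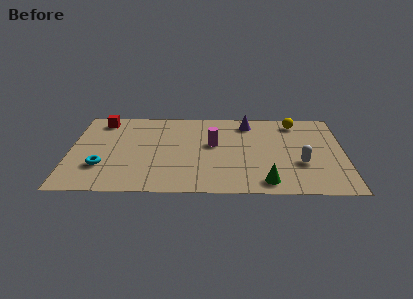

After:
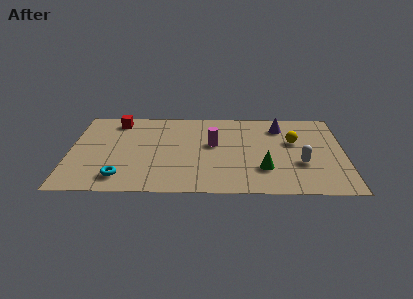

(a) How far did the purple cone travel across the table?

1.5

The purple cone was near (8.2, 6.1) before and (9.7, 5.8) after, so it travelled √(1.5² + 0.3²) ≈ 1.5 units.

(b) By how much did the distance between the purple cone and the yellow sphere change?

-0.8

Before: roughly 2.2 units apart; after: 1.4. That's 0.8 units closer together.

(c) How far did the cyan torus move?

1.3

The cyan torus moved from about (1.5, 2.2) to (2.4, 1.3), a distance of √(0.9² + 0.9²) ≈ 1.3.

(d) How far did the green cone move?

1.1

The green cone was near (9.0, 1.0) before and (8.9, 2.1) after, so it travelled √(0.1² + 1.1²) ≈ 1.1 units.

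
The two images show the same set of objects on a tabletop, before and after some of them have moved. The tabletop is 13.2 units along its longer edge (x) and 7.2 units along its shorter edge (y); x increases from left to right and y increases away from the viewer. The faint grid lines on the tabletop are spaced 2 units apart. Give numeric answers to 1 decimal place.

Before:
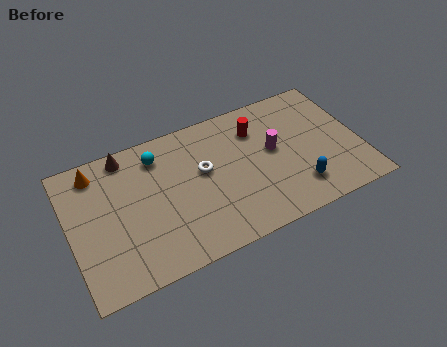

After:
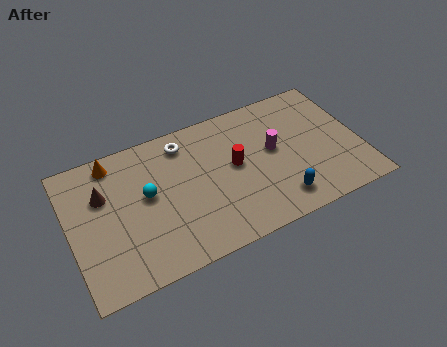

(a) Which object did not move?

the magenta cylinder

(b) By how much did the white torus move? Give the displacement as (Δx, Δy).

(-0.7, 1.8)

The white torus was at about (6.1, 4.2) and moved to about (5.4, 6.0).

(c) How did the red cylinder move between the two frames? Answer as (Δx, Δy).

(-1.2, -1.5)

The red cylinder was at about (8.7, 5.4) and moved to about (7.5, 3.9).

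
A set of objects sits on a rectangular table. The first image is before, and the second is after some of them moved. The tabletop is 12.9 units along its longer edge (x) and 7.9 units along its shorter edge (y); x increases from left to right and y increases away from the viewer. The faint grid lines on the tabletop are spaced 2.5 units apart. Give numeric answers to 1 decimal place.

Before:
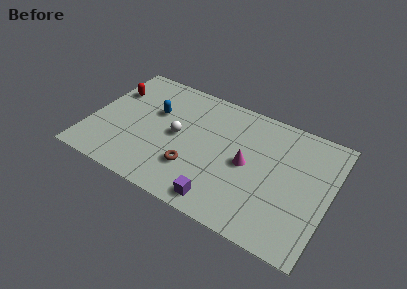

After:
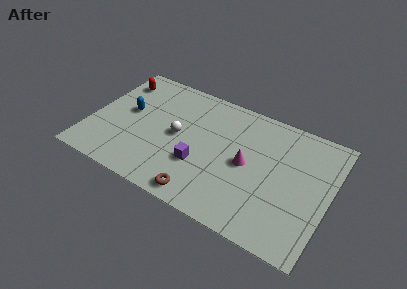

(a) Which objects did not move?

the white sphere and the magenta cone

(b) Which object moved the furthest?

the purple cube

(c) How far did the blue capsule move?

1.5

The blue capsule moved from about (3.3, 5.0) to (1.9, 4.4), a distance of √(1.4² + 0.6²) ≈ 1.5.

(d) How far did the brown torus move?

1.6

From (5.8, 2.3) to (6.5, 0.9), the brown torus covered √(0.7² + 1.4²) ≈ 1.6 units.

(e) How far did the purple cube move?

2.2

From (7.5, 1.0) to (6.1, 2.7), the purple cube covered √(1.4² + 1.7²) ≈ 2.2 units.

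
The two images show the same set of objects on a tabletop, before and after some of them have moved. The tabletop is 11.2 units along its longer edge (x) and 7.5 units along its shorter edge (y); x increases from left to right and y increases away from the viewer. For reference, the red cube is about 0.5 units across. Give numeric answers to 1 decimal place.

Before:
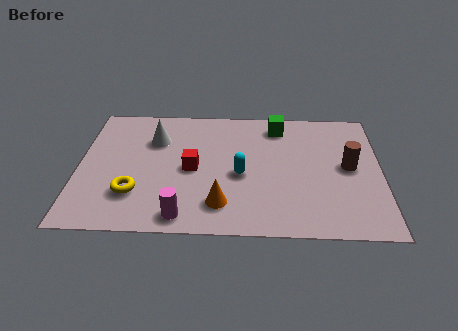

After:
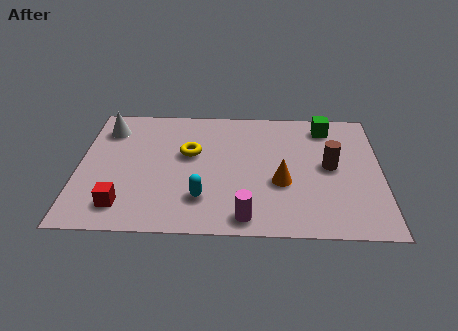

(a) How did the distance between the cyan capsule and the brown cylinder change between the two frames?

+1.1

Before: roughly 4.0 units apart; after: 5.1. That's 1.1 units further apart.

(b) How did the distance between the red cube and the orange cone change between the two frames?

+3.7

Before: roughly 2.3 units apart; after: 6.0. That's 3.7 units further apart.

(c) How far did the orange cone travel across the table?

2.6

The orange cone moved from about (5.3, 1.6) to (7.5, 2.9), a distance of √(2.2² + 1.3²) ≈ 2.6.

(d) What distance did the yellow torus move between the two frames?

3.1

The yellow torus was near (2.1, 2.1) before and (4.1, 4.5) after, so it travelled √(2.0² + 2.4²) ≈ 3.1 units.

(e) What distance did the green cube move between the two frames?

1.8

The green cube was near (7.4, 6.3) before and (9.2, 6.3) after, so it travelled √(1.8² + 0.0²) ≈ 1.8 units.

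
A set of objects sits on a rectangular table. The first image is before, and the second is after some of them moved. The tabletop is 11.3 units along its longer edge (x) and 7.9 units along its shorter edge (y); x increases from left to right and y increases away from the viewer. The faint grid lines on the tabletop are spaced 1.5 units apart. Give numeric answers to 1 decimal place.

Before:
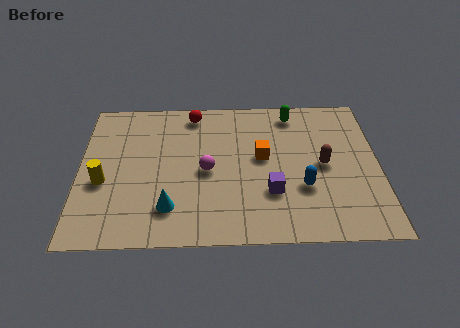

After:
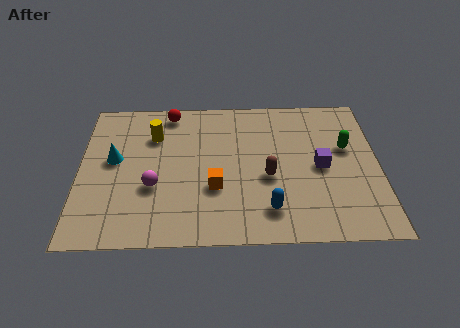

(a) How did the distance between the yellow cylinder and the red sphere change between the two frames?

-3.6

The distance was about 5.0 in the first image and 1.4 in the second, so they moved 3.6 units closer together.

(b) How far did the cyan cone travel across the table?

3.3

The cyan cone was near (3.4, 1.8) before and (1.3, 4.4) after, so it travelled √(2.1² + 2.6²) ≈ 3.3 units.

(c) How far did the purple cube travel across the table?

2.3

From (7.2, 2.5) to (9.1, 3.8), the purple cube covered √(1.9² + 1.3²) ≈ 2.3 units.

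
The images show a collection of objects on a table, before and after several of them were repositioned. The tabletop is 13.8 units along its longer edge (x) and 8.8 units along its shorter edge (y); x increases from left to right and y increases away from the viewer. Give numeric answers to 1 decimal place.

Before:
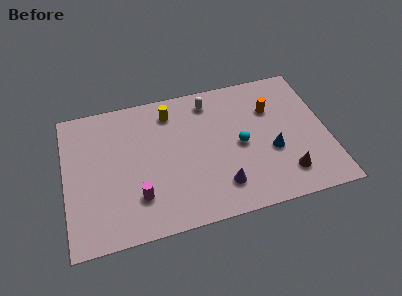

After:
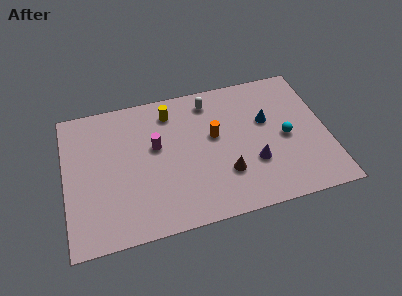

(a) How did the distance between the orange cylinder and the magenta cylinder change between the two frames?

-5.1

The distance was about 8.2 in the first image and 3.1 in the second, so they moved 5.1 units closer together.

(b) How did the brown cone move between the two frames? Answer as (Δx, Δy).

(-3.1, 0.8)

The brown cone was at about (11.4, 1.8) and moved to about (8.3, 2.6).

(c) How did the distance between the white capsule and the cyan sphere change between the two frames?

+1.5

They were about 3.5 units apart before and 5.0 after — 1.5 units further apart.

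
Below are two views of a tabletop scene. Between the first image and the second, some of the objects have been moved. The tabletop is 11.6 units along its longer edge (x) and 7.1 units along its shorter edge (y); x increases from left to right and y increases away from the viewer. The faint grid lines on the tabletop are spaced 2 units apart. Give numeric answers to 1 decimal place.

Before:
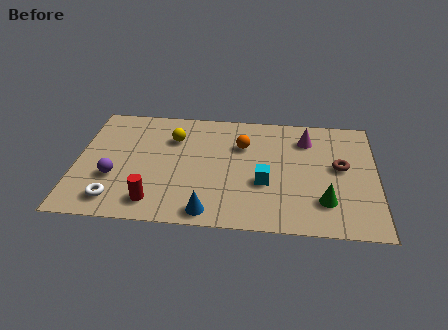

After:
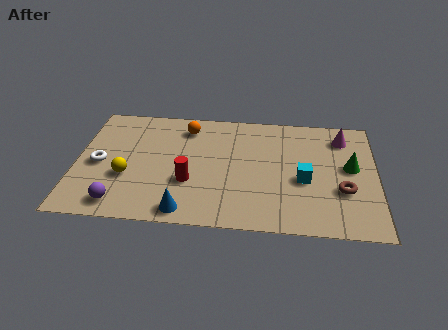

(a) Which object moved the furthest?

the yellow sphere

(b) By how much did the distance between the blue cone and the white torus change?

+0.6

The distance was about 3.6 in the first image and 4.2 in the second, so they moved 0.6 units further apart.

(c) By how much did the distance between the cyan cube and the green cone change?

-0.5

They were about 2.5 units apart before and 2.0 after — 0.5 units closer together.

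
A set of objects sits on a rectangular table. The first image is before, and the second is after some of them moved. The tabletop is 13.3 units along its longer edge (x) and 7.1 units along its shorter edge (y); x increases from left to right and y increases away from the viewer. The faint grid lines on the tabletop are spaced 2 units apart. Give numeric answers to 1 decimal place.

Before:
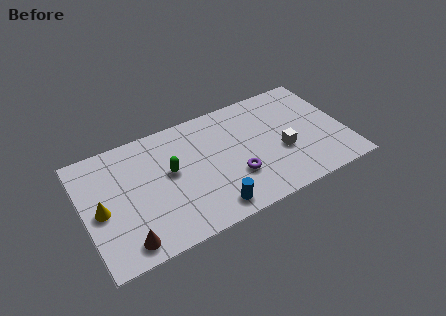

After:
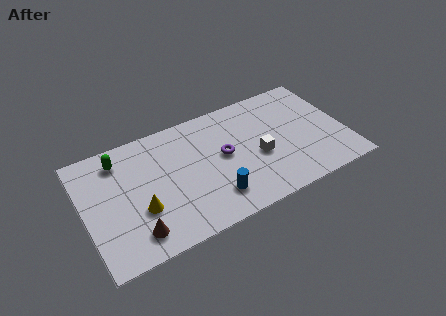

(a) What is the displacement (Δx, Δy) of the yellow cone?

(1.9, -0.8)

The yellow cone started near (0.8, 3.3) and ended near (2.7, 2.5).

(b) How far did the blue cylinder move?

0.6

The blue cylinder was near (6.1, 1.0) before and (6.3, 1.6) after, so it travelled √(0.2² + 0.6²) ≈ 0.6 units.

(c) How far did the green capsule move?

3.0

From (4.4, 4.0) to (2.0, 5.8), the green capsule covered √(2.4² + 1.8²) ≈ 3.0 units.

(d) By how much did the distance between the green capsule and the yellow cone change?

-0.3

Before: roughly 3.7 units apart; after: 3.4. That's 0.3 units closer together.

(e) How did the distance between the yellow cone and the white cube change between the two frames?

-3.1

They were about 9.2 units apart before and 6.1 after — 3.1 units closer together.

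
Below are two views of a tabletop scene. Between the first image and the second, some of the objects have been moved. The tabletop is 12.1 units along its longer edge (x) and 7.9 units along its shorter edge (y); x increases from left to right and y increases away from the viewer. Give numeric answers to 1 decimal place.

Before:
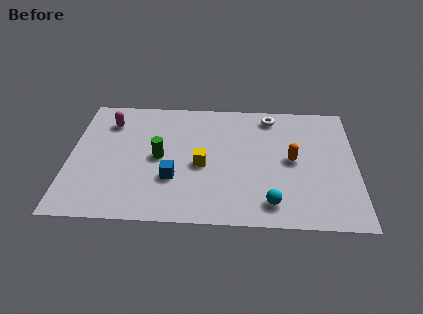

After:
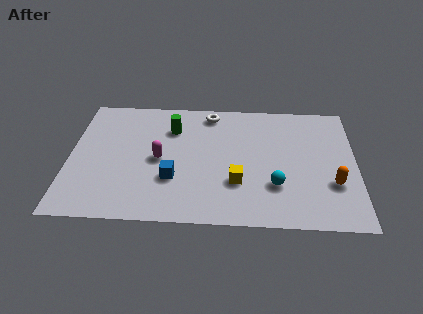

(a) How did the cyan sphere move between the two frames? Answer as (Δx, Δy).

(0.2, 1.1)

The cyan sphere started near (8.5, 1.3) and ended near (8.7, 2.4).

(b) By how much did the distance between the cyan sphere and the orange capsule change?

-0.4

The distance was about 2.8 in the first image and 2.4 in the second, so they moved 0.4 units closer together.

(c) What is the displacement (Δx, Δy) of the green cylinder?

(0.5, 1.9)

The green cylinder was at about (3.8, 3.9) and moved to about (4.3, 5.8).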